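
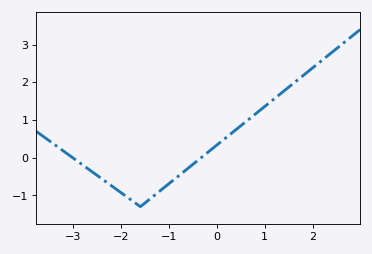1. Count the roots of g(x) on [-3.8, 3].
2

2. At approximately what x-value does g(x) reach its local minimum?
-1.6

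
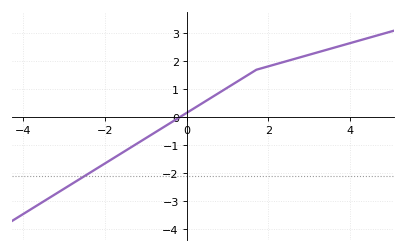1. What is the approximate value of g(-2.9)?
-2.46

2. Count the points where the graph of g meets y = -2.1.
1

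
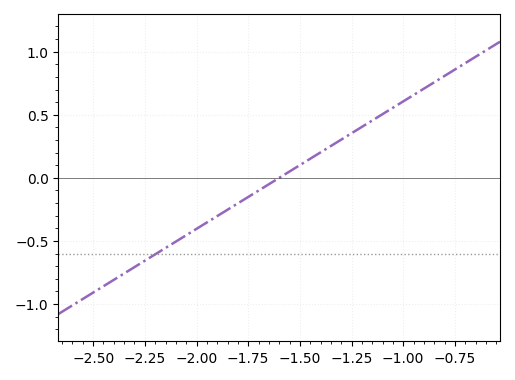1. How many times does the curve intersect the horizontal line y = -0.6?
1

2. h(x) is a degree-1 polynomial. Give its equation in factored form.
y = 1.01(x + 1.6)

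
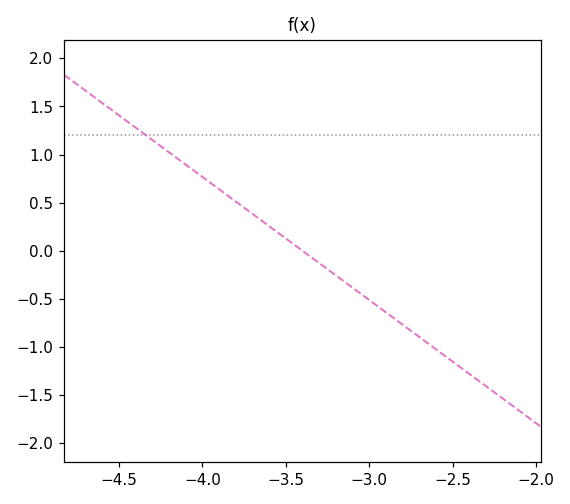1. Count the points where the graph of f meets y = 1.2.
1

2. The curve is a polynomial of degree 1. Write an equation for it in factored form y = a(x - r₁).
y = -1.28(x + 3.4)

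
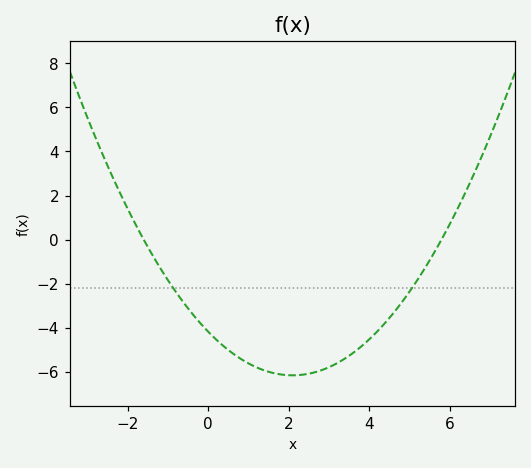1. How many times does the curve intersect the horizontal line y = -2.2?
2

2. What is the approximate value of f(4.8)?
-2.88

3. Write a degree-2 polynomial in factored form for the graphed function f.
y = 0.45(x + 1.6)(x - 5.8)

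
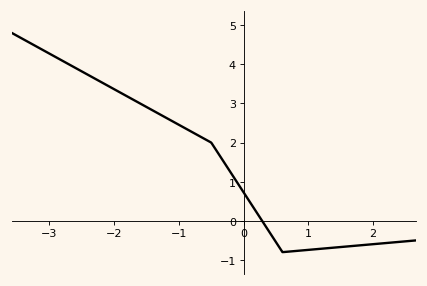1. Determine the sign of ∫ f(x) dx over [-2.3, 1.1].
positive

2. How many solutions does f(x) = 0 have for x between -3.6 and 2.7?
1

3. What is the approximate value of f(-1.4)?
2.82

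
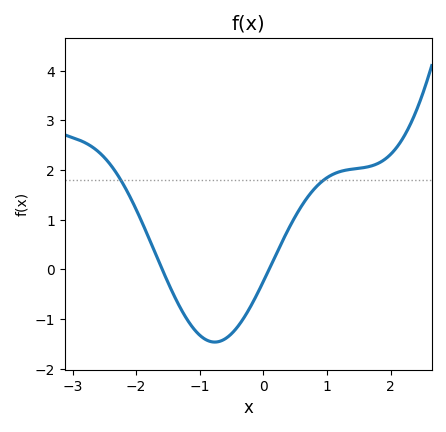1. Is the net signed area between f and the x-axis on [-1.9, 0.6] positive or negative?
negative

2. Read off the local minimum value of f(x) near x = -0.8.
-1.5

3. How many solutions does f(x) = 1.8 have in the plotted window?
2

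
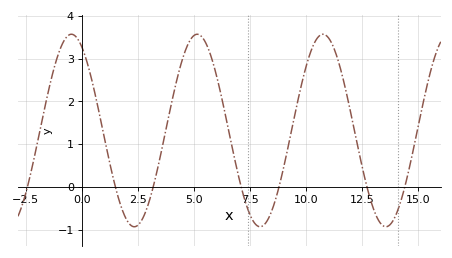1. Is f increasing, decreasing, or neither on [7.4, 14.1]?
neither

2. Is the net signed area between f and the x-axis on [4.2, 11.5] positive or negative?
positive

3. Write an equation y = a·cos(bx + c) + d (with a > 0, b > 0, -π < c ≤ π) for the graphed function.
y = 2.25cos(1.12x + 0.51) + 1.32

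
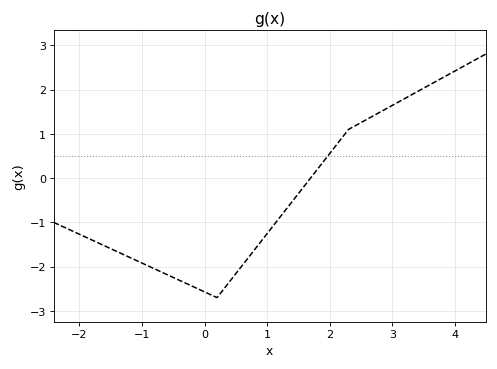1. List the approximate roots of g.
1.69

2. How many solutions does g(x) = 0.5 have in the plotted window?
1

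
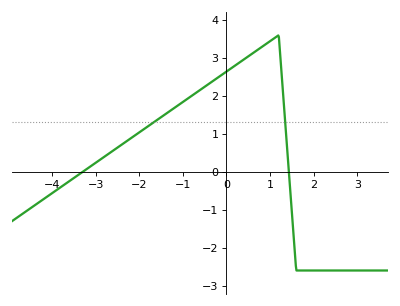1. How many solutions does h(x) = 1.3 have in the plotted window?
2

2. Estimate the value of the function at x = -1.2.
1.7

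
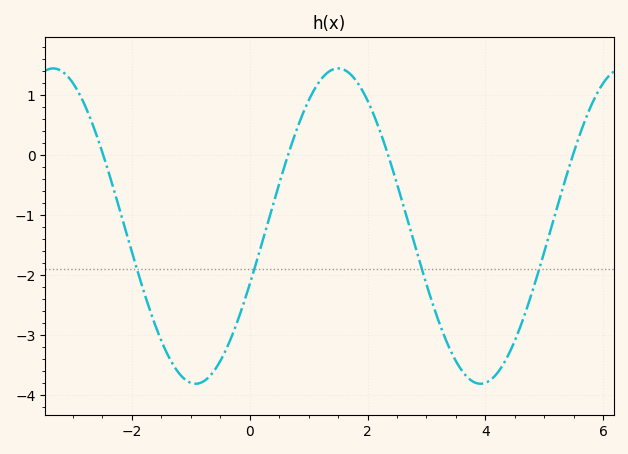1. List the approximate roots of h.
-2.49, 0.653, 2.35, 5.49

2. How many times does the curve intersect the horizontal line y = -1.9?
4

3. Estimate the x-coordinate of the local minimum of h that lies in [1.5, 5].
3.92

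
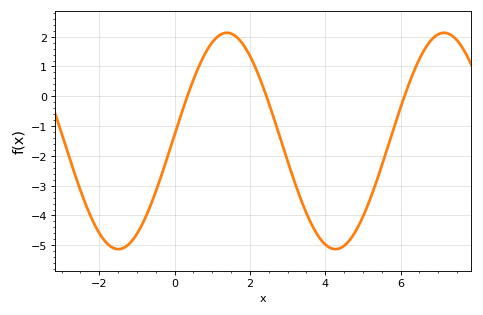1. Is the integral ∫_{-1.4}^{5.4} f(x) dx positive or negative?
negative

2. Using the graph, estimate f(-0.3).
-2.5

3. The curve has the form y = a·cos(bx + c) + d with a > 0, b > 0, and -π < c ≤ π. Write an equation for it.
y = 3.63cos(1.1x - 1.5) - 1.5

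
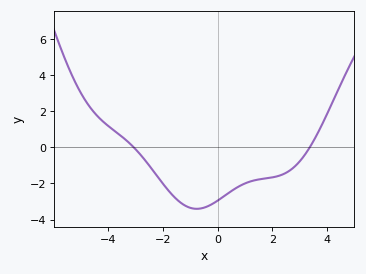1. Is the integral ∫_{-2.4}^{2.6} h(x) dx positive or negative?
negative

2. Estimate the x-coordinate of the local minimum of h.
-0.8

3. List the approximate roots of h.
-3, 3.4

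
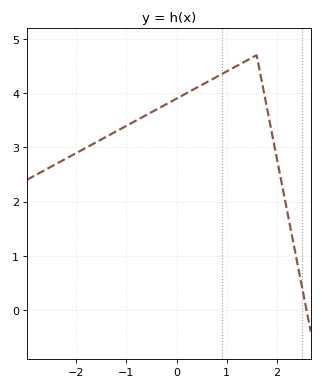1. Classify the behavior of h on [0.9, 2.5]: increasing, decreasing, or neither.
neither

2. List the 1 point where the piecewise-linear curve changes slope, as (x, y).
(1.6, 4.7)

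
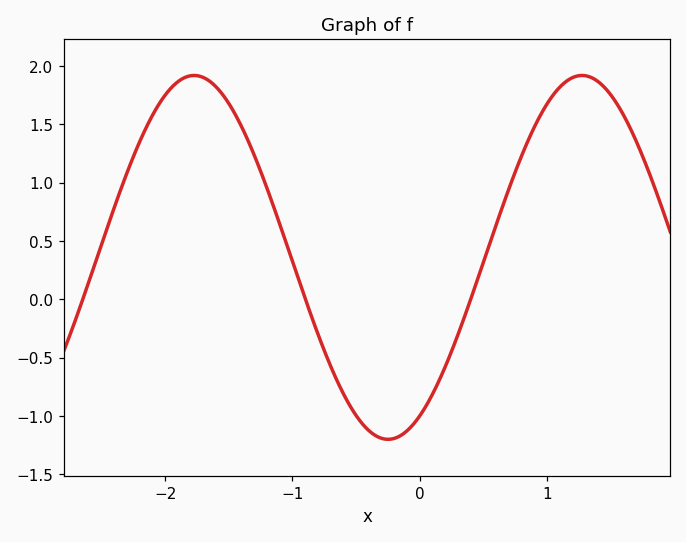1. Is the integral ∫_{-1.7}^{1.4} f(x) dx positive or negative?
positive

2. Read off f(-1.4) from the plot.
1.48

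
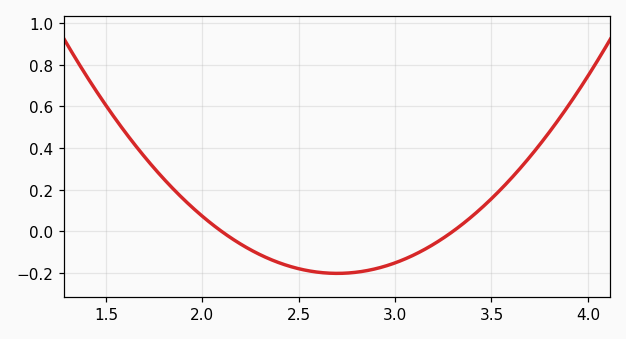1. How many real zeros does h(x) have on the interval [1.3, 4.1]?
2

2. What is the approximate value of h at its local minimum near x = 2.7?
-0.202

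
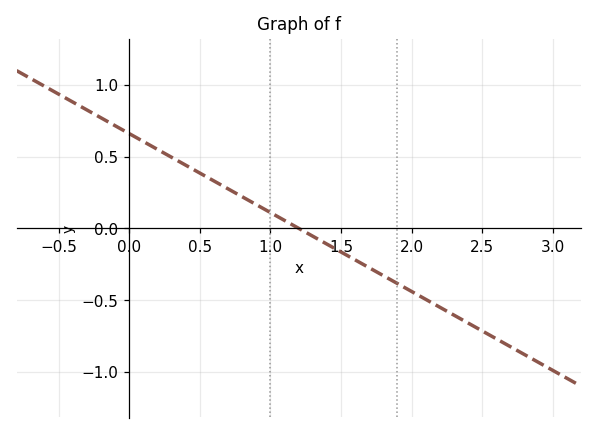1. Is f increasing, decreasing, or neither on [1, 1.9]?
decreasing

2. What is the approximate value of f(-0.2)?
0.75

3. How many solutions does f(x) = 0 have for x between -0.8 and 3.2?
1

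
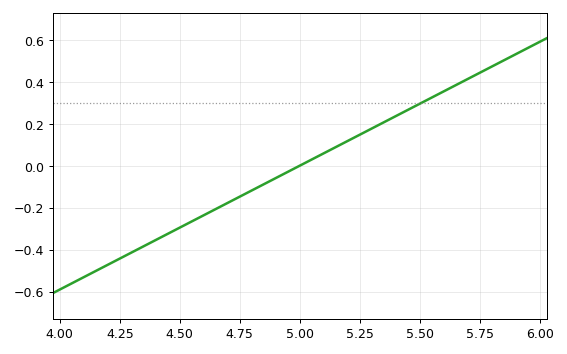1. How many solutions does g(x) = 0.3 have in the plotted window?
1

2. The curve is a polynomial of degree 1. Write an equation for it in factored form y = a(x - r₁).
y = 0.59(x - 5)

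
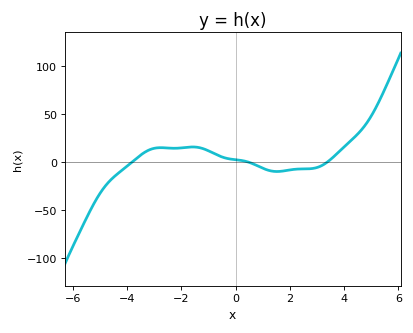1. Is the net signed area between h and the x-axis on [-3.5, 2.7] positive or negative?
positive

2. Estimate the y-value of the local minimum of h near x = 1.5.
-10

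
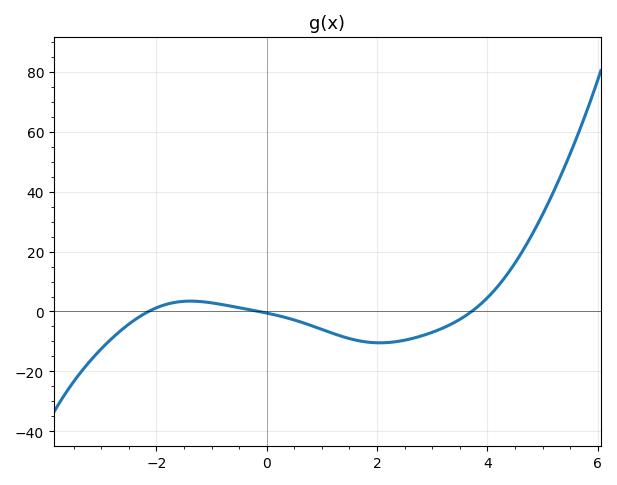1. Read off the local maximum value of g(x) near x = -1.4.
3.46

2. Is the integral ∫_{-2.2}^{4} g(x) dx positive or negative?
negative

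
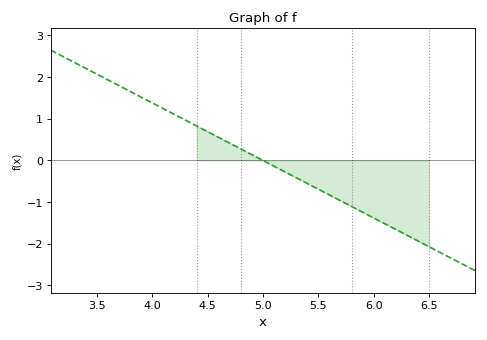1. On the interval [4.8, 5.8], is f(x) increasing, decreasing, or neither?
decreasing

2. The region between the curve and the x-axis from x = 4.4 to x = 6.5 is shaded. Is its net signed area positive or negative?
negative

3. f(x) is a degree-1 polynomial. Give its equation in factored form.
y = -1.38(x - 5)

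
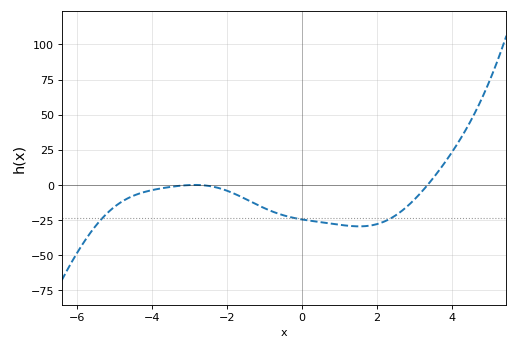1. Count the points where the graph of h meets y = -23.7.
3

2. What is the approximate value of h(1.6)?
-30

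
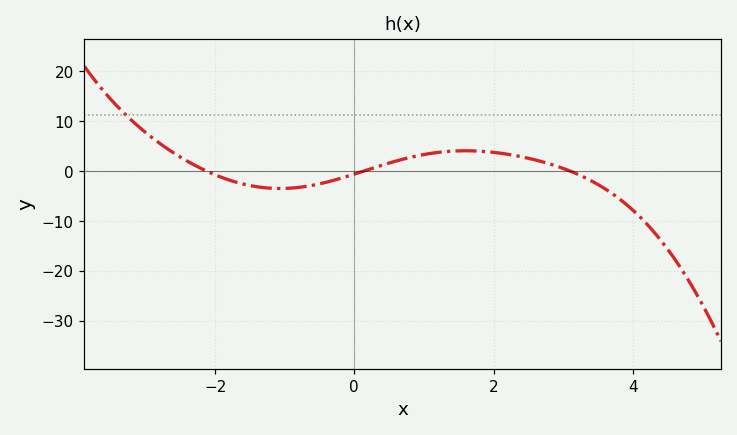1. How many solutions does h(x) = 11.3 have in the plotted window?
1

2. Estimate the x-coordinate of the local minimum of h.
-1.07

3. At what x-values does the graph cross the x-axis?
-2.12, 0.138, 3.1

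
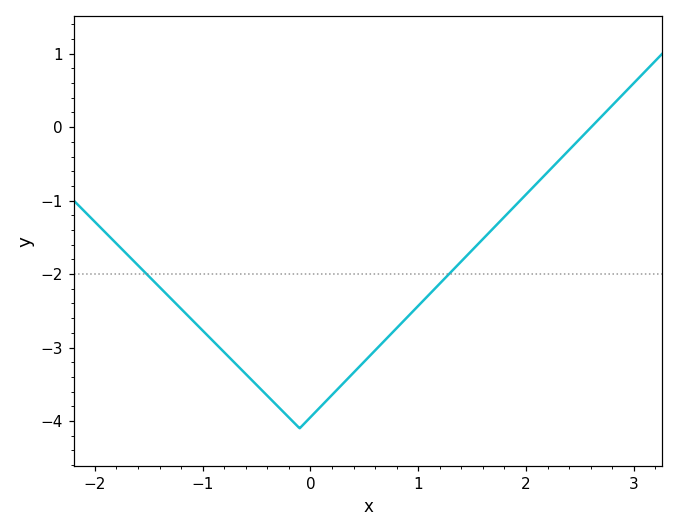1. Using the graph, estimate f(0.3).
-3.5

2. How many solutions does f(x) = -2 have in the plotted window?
2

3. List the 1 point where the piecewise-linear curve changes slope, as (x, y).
(-0.1, -4.1)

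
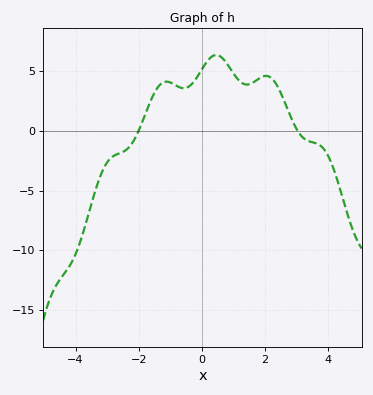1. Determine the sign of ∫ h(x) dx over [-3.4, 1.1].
positive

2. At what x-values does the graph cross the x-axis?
-2, 3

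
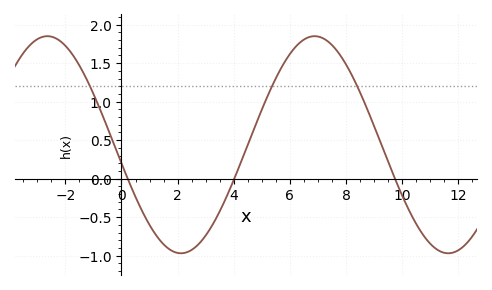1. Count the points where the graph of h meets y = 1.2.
3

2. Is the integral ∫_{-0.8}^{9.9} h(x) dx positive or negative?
positive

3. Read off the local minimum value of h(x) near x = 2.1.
-0.97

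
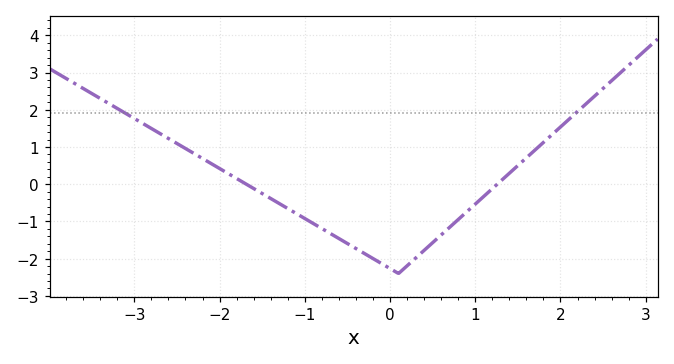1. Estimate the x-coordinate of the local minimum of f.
0.1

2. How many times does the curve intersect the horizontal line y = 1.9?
2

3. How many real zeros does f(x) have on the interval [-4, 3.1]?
2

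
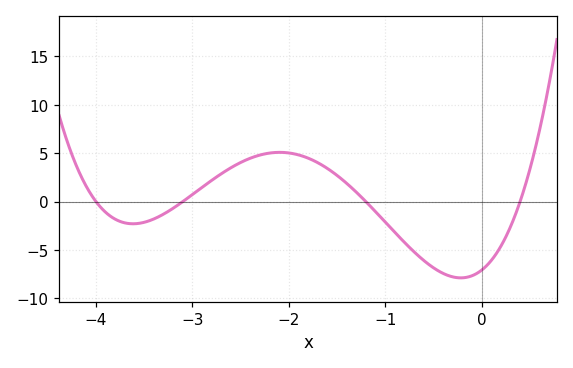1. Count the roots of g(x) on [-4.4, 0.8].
4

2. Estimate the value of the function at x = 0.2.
-4.62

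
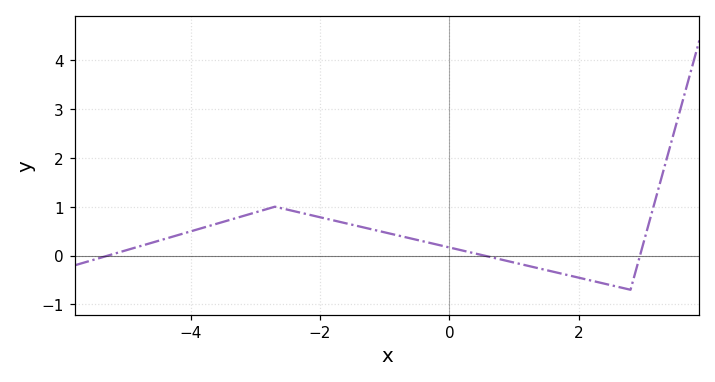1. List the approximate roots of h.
-5.28, 0.535, 2.95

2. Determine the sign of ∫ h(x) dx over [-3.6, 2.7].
positive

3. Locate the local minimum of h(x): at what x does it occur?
2.8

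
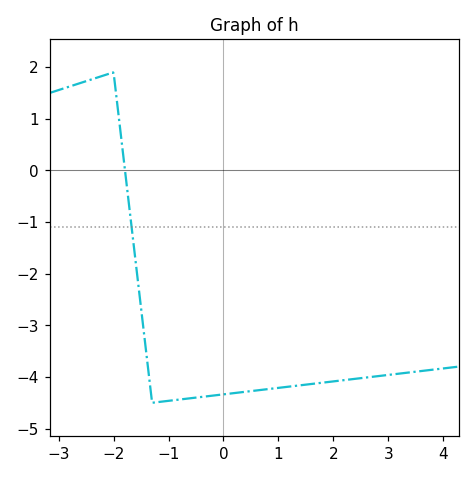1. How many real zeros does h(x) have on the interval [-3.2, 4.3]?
1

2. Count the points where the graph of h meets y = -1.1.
1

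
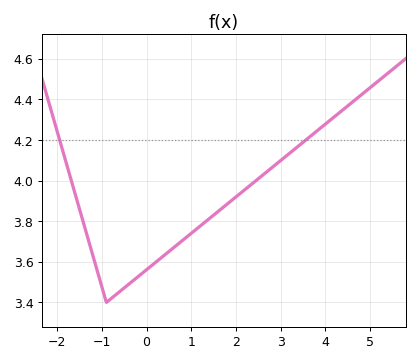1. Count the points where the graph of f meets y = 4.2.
2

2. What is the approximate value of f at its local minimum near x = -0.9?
3.4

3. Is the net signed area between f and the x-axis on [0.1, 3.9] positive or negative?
positive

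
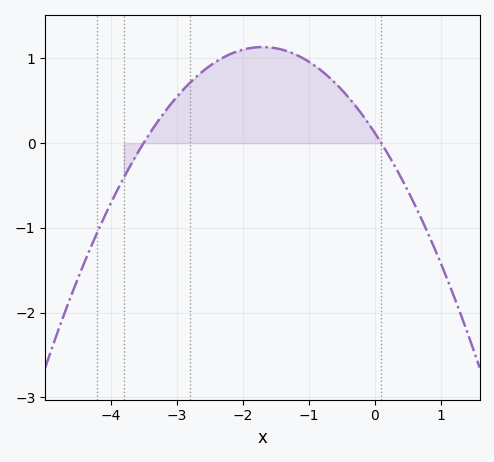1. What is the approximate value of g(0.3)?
-0.266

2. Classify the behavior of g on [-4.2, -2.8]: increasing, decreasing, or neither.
increasing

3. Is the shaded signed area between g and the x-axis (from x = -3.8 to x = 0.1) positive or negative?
positive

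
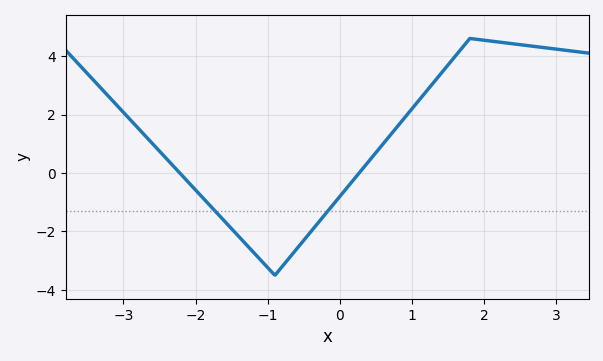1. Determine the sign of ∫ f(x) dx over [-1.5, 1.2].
negative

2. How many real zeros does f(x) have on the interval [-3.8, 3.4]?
2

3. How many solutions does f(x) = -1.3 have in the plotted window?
2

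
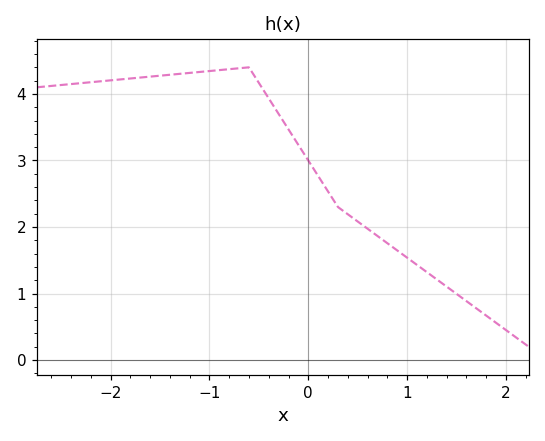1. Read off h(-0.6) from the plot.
4.4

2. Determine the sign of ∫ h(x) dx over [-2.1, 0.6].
positive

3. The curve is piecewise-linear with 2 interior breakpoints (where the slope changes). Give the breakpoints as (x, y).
(-0.6, 4.4); (0.3, 2.3)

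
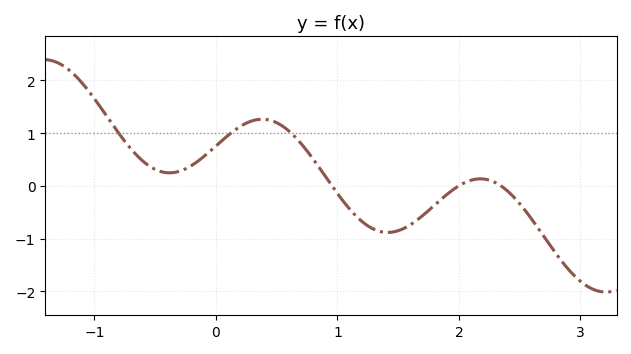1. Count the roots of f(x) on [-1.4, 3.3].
3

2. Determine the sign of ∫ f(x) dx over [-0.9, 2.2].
positive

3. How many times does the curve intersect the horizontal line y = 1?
3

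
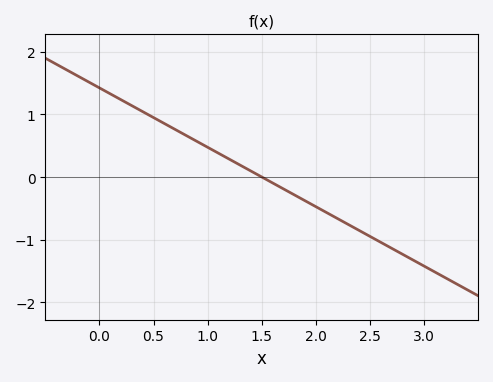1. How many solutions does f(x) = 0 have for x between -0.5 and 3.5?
1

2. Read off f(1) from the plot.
0.5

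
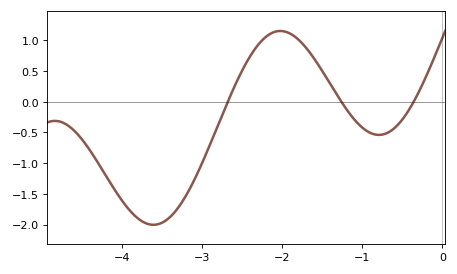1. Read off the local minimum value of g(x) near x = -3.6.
-2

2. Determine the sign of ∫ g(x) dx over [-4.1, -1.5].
negative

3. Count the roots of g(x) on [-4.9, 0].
3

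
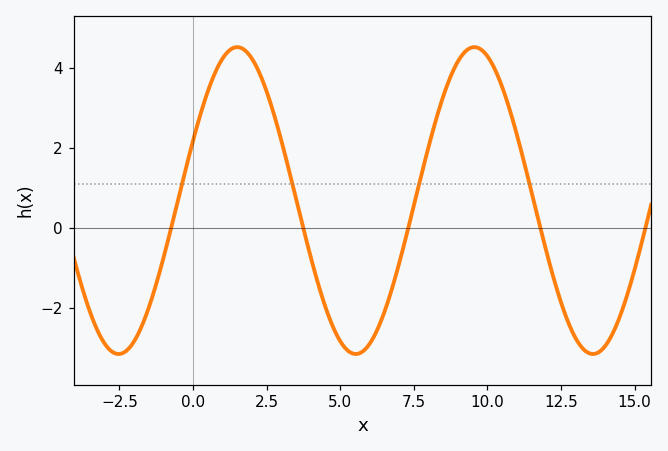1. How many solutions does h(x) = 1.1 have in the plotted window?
4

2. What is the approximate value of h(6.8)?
-1.4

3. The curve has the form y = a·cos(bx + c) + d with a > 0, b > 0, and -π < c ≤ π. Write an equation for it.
y = 3.83cos(0.78x - 1.2) + 0.68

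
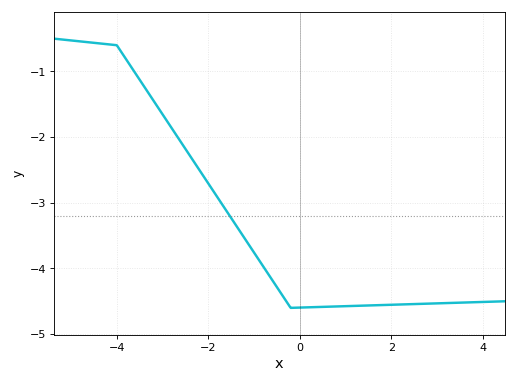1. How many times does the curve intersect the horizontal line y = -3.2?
1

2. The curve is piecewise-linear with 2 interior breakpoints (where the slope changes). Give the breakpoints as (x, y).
(-4, -0.6); (-0.2, -4.6)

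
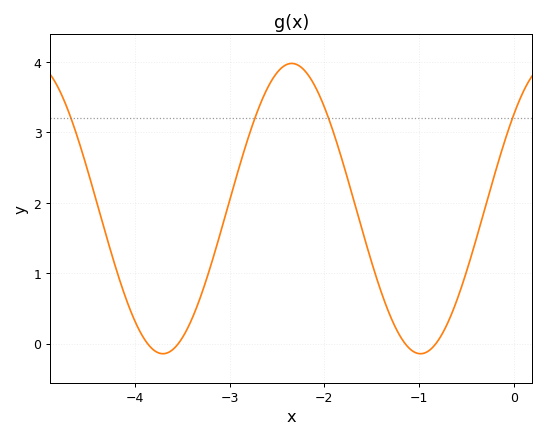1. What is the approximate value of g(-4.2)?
1.1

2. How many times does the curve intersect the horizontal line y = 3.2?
4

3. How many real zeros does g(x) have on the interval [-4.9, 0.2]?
4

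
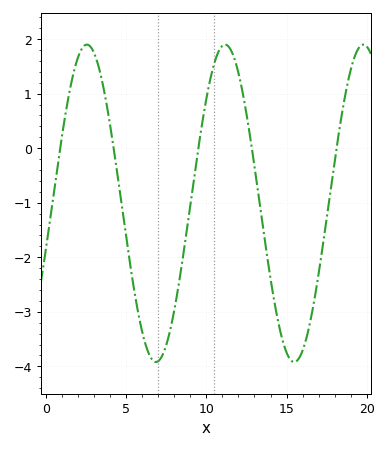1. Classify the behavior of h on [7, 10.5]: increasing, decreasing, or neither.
increasing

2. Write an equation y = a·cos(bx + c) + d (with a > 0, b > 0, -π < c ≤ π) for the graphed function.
y = 2.91cos(0.73x - 1.87) - 1.01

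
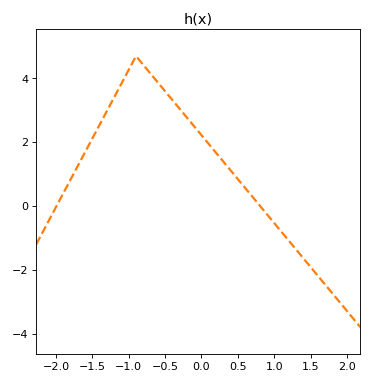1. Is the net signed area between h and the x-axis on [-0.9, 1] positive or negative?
positive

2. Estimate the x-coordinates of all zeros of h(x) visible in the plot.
-2, 0.8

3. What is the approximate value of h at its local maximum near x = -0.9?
4.6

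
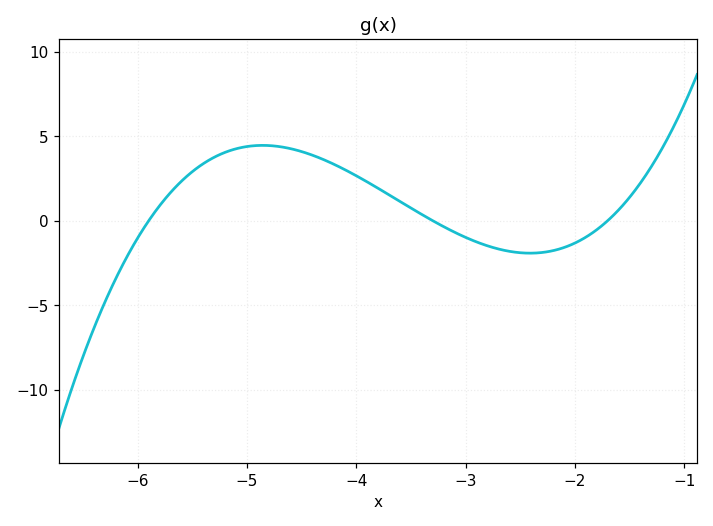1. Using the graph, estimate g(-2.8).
-1.5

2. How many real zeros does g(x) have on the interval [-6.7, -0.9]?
3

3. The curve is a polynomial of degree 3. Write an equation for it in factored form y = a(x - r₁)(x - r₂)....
y = 0.87(x + 5.9)(x + 3.3)(x + 1.7)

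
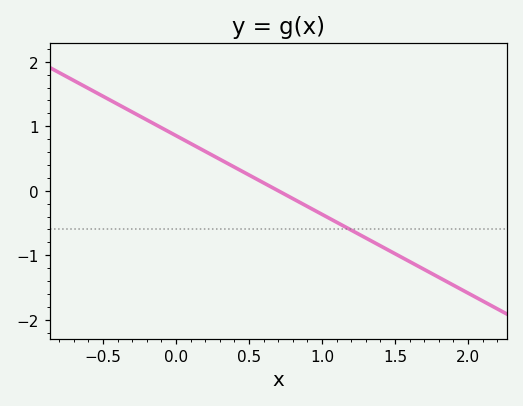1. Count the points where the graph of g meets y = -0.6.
1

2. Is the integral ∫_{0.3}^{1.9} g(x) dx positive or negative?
negative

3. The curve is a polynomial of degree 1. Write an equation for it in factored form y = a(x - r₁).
y = -1.22(x - 0.7)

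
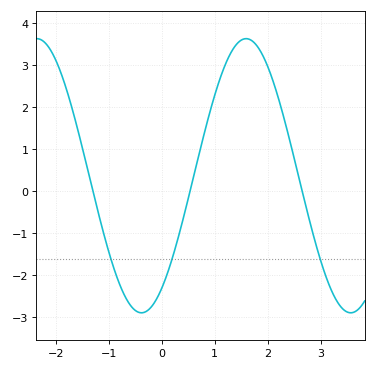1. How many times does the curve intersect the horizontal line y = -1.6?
3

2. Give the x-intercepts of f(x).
-1.3, 0.532, 2.65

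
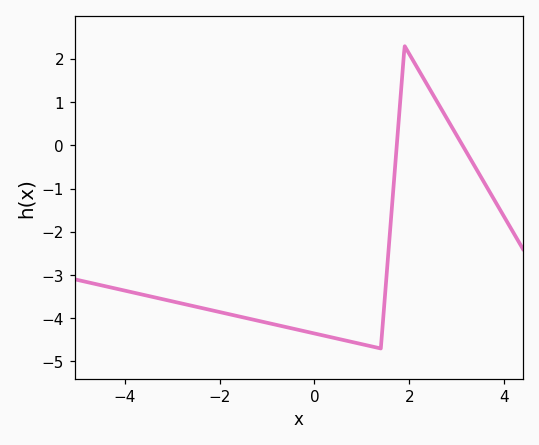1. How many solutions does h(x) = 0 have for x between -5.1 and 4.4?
2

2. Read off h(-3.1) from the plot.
-3.58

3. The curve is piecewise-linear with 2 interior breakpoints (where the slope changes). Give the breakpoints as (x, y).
(1.4, -4.7); (1.9, 2.3)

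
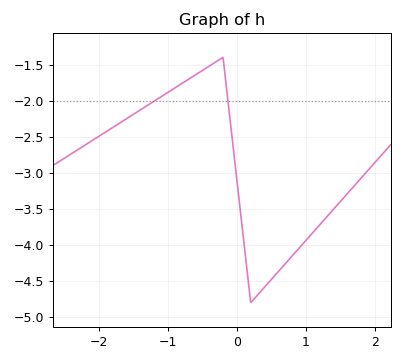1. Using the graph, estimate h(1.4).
-3.5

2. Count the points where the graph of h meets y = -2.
2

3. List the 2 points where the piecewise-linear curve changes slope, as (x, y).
(-0.2, -1.4); (0.2, -4.8)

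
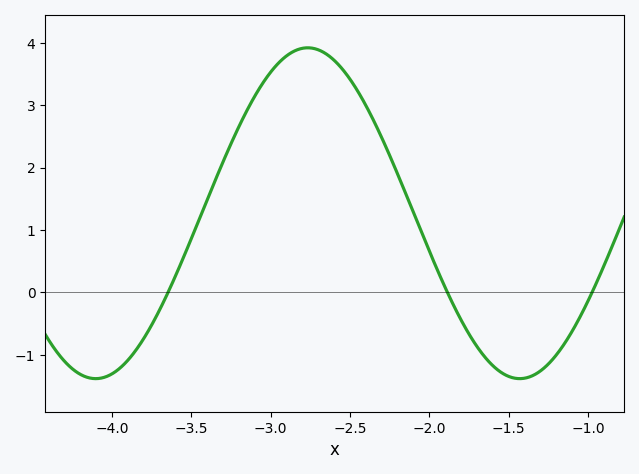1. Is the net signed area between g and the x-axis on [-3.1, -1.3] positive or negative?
positive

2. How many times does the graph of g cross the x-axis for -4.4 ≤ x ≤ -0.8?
3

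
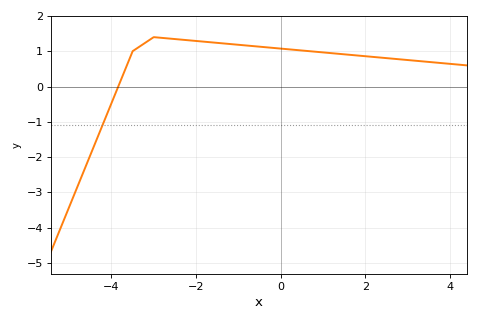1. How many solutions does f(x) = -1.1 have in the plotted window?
1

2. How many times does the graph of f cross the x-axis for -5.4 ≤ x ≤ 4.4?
1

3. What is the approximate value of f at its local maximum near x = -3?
1.4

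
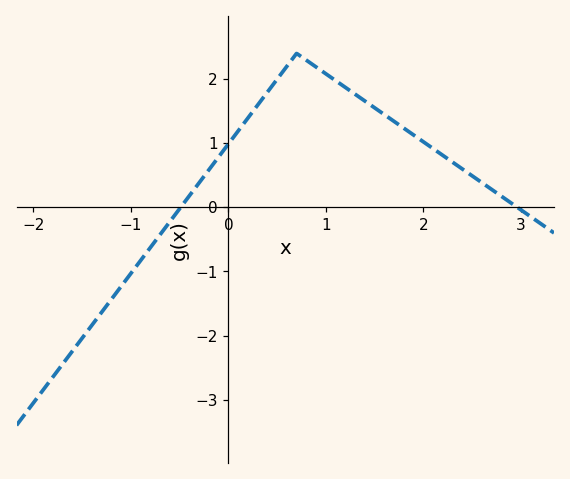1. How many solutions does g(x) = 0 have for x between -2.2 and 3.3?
2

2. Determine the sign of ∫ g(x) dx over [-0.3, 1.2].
positive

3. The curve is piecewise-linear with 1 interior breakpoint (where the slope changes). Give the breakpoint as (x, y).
(0.7, 2.4)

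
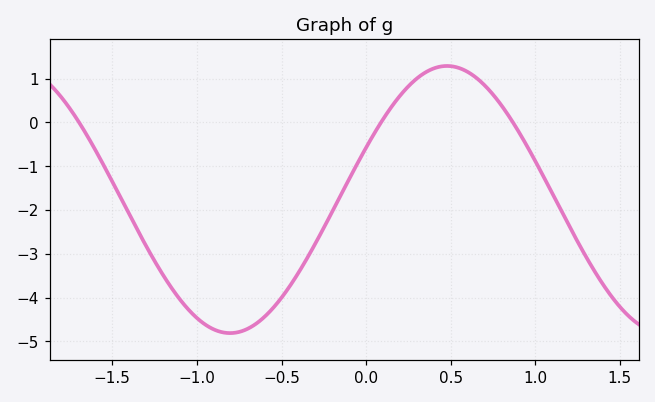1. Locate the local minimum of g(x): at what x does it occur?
-0.803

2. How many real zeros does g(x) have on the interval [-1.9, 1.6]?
3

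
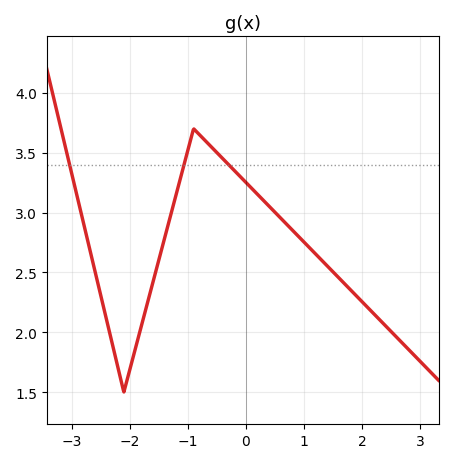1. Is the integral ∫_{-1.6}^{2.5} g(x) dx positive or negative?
positive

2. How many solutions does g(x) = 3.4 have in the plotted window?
3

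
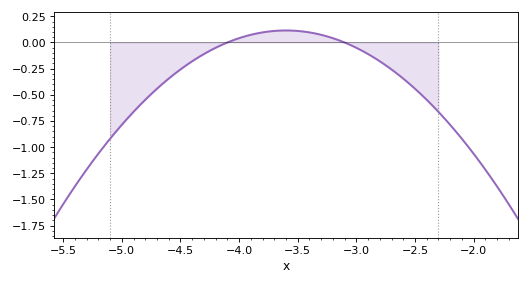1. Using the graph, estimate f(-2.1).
-0.9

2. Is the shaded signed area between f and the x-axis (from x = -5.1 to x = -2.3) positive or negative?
negative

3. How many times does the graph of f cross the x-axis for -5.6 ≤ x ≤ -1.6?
2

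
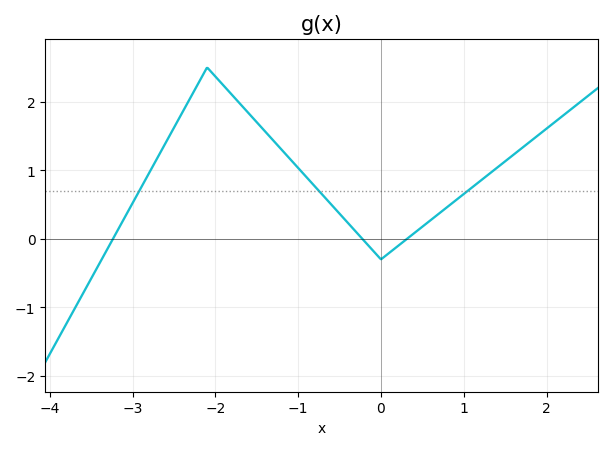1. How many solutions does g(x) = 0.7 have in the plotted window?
3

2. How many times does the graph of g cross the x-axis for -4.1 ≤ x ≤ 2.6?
3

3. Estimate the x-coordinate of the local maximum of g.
-2.1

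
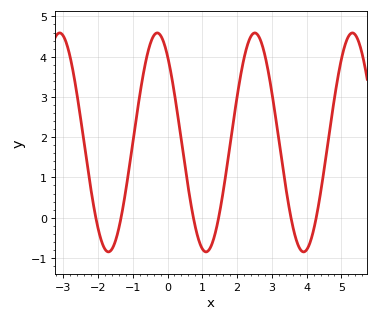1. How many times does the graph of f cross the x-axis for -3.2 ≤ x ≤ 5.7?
6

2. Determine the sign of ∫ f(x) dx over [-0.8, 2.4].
positive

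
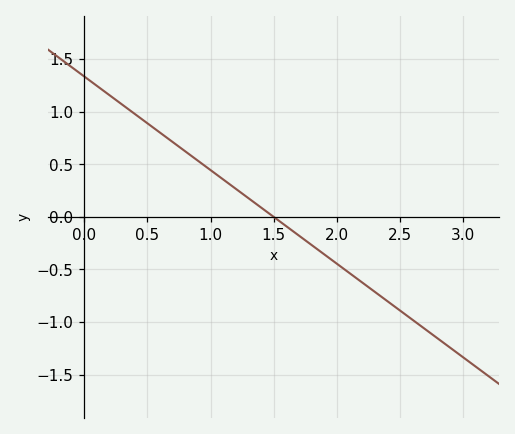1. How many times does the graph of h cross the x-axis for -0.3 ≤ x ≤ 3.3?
1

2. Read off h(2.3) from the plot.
-0.7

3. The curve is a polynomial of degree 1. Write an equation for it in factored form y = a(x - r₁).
y = -0.89(x - 1.5)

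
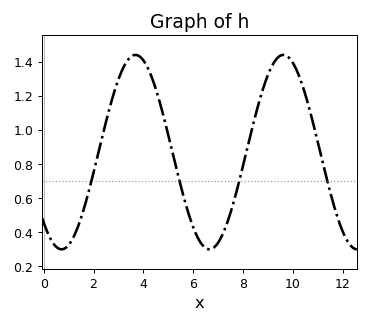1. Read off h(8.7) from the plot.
1.2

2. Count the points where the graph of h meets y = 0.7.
4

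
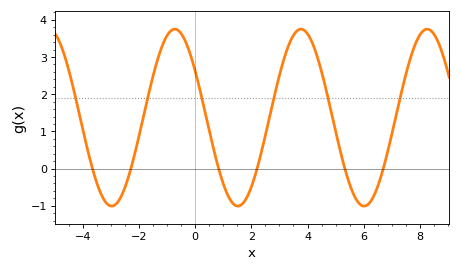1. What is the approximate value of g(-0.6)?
3.72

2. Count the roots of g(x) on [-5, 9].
6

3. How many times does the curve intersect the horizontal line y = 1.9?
6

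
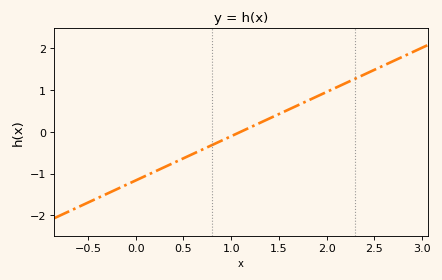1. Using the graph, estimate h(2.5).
1.5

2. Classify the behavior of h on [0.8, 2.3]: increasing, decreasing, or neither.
increasing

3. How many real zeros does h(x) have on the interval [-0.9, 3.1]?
1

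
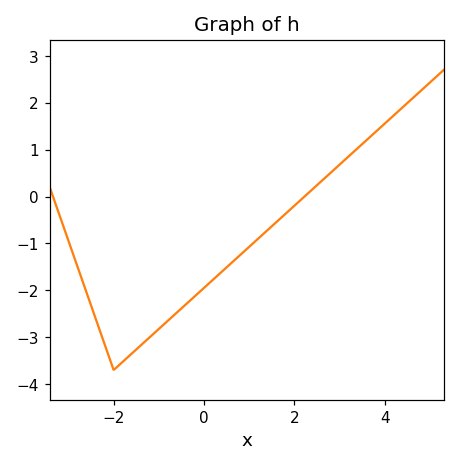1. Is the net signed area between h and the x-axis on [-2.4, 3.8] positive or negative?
negative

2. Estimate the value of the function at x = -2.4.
-2.6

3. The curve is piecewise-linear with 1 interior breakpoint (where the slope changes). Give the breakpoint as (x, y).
(-2, -3.7)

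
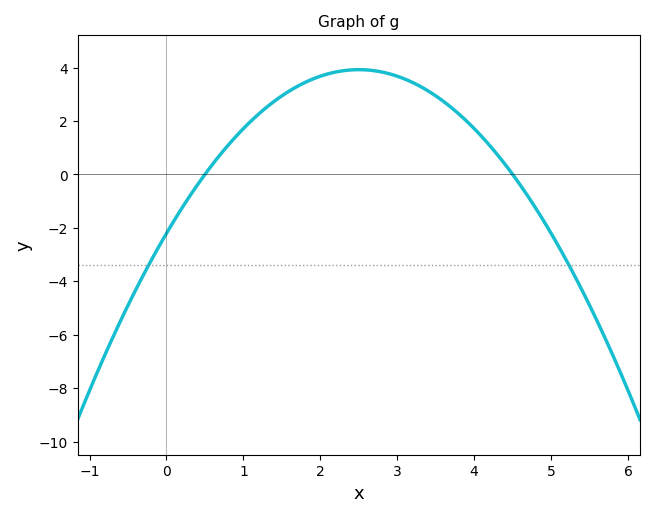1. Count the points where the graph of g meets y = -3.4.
2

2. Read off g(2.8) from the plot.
3.8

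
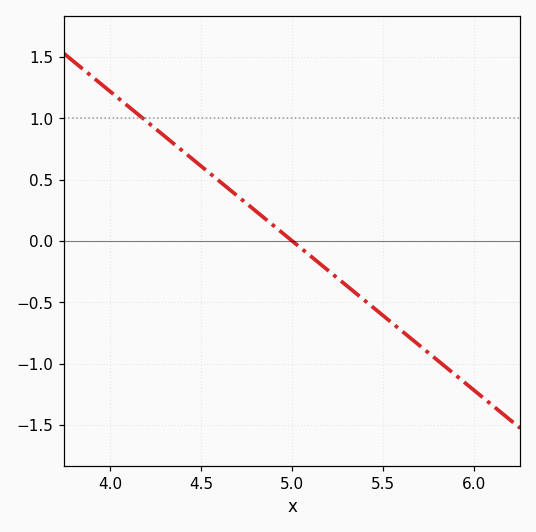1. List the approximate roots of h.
5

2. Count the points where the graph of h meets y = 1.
1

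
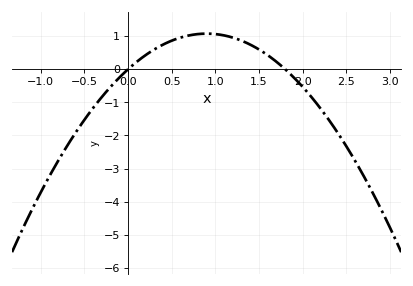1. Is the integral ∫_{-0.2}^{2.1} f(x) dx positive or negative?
positive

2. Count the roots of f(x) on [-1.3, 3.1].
2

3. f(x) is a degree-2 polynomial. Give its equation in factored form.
y = -1.33(x - 0)(x - 1.8)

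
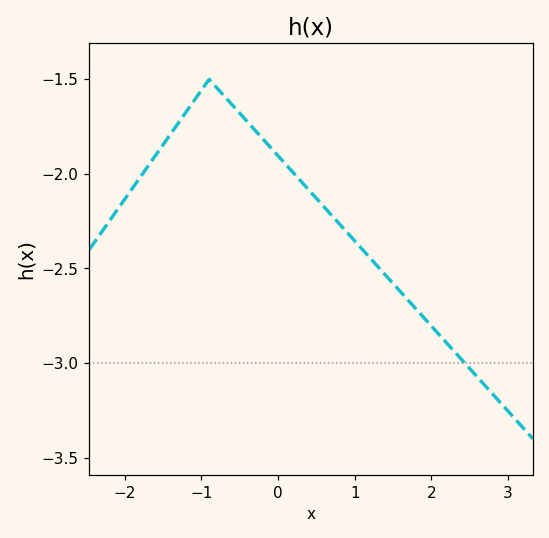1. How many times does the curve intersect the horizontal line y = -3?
1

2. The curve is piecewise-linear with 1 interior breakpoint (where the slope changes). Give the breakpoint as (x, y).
(-0.9, -1.5)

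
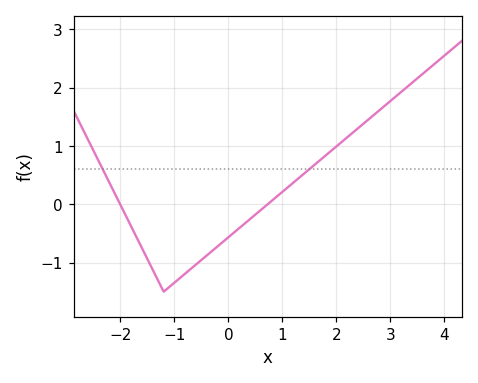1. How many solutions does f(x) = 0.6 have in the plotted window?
2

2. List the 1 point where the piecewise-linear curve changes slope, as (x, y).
(-1.2, -1.5)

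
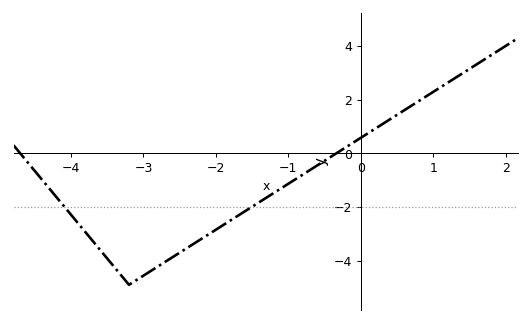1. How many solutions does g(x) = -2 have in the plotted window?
2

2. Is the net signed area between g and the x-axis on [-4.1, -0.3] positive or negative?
negative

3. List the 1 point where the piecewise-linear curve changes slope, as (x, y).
(-3.2, -4.9)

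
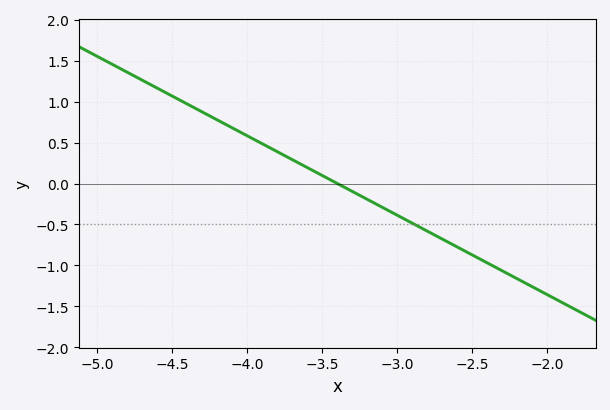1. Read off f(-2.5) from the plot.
-0.85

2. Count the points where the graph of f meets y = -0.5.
1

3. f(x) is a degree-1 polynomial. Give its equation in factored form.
y = -0.97(x + 3.4)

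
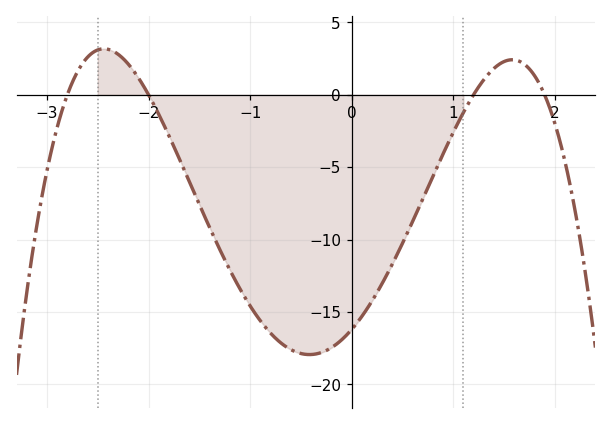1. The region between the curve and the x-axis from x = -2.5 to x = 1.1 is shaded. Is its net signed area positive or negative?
negative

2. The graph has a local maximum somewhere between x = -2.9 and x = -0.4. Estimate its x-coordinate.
-2.4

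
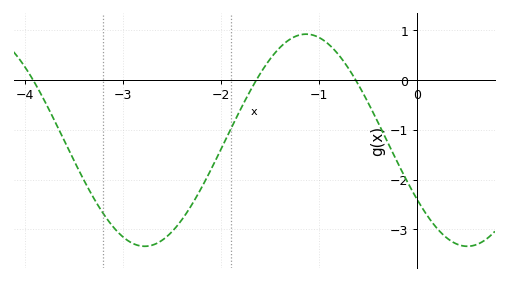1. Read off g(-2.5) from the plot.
-3.05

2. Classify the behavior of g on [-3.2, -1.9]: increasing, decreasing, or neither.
neither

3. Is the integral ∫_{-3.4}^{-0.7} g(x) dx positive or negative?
negative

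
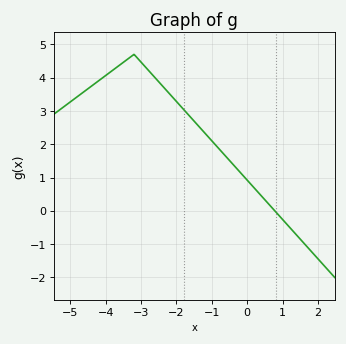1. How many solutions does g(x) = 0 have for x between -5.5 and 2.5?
1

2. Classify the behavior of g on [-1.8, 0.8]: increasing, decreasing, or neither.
decreasing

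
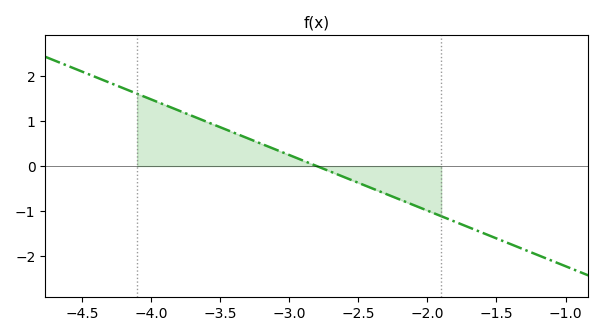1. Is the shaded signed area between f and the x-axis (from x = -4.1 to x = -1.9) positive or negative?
positive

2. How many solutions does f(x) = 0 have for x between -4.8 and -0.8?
1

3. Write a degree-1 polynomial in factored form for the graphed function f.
y = -1.24(x + 2.8)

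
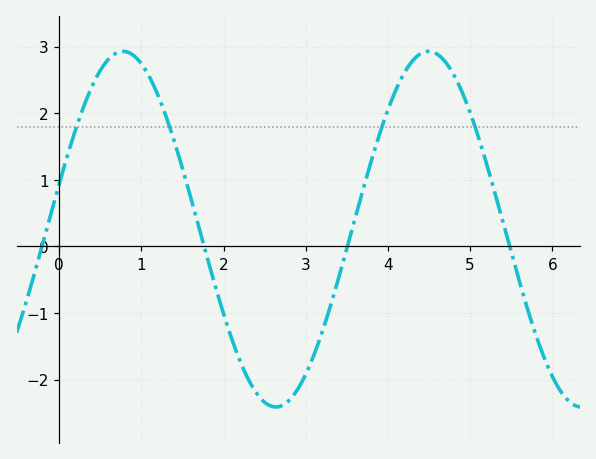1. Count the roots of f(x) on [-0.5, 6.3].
4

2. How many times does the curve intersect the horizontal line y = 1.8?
4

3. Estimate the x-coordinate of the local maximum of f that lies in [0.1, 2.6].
0.776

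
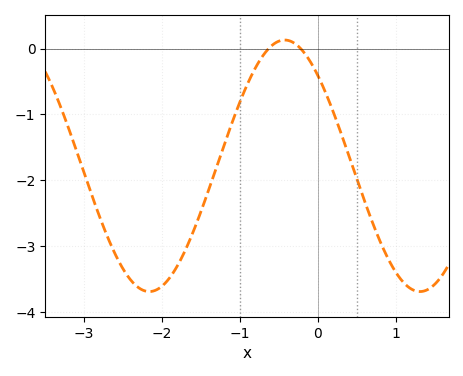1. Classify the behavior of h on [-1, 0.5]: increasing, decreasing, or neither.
neither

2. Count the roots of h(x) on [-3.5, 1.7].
2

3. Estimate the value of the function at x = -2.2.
-3.69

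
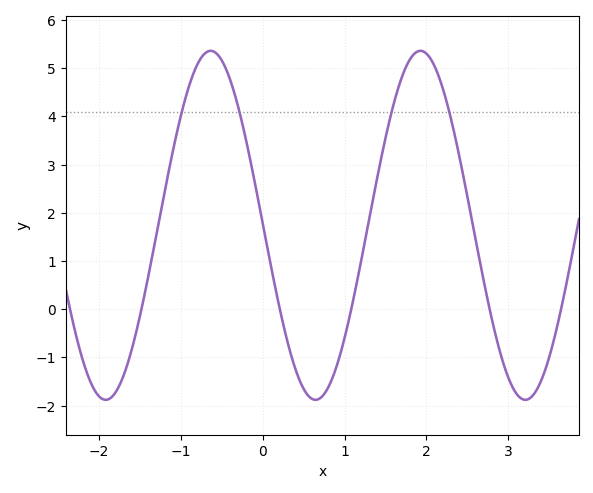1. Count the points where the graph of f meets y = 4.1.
4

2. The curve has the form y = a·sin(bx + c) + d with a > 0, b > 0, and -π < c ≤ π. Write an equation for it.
y = 3.62sin(2.5x + 3.1) + 1.74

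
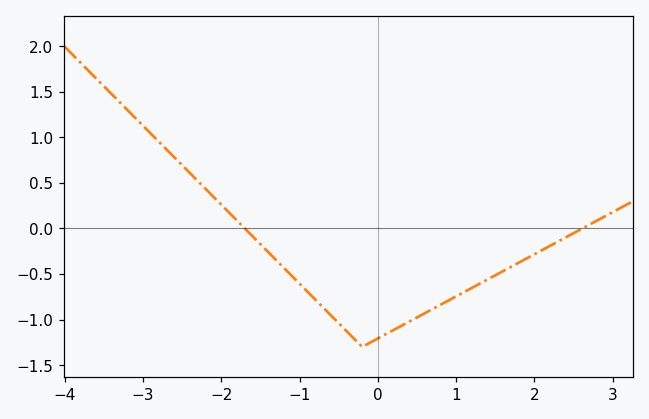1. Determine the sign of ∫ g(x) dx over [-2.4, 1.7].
negative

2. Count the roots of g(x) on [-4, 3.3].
2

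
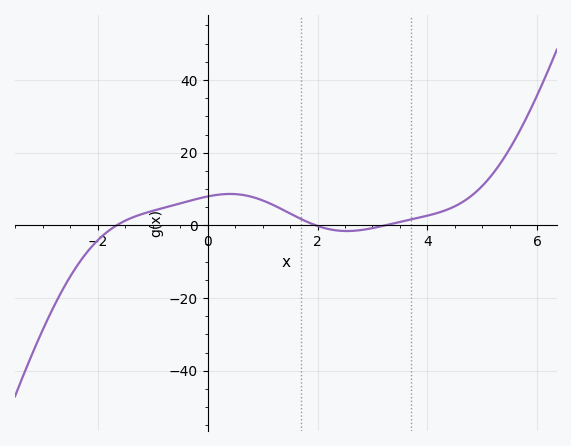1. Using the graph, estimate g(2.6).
-2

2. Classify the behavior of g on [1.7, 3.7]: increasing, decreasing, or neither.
neither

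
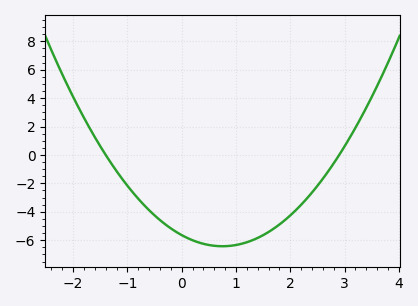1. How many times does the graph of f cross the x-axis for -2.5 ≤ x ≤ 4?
2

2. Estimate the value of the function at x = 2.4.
-2.64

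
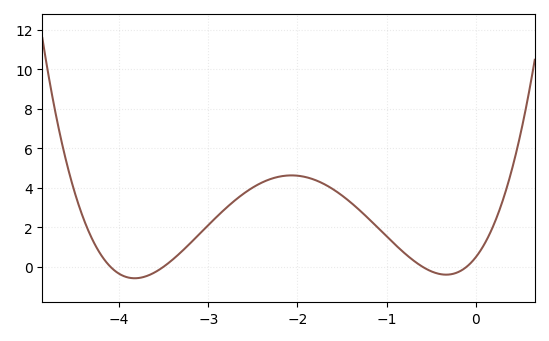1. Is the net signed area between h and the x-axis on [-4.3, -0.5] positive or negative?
positive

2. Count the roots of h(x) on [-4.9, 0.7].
4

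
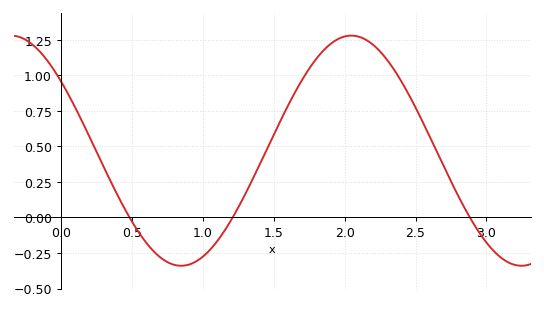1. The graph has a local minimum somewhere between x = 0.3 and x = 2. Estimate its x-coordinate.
0.85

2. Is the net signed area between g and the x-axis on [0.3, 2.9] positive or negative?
positive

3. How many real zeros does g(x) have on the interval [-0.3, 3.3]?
3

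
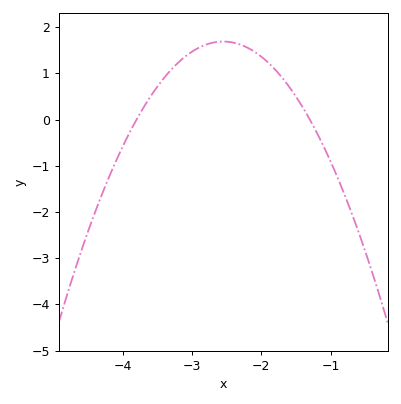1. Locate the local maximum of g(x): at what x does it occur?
-2.55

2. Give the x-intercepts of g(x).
-3.8, -1.3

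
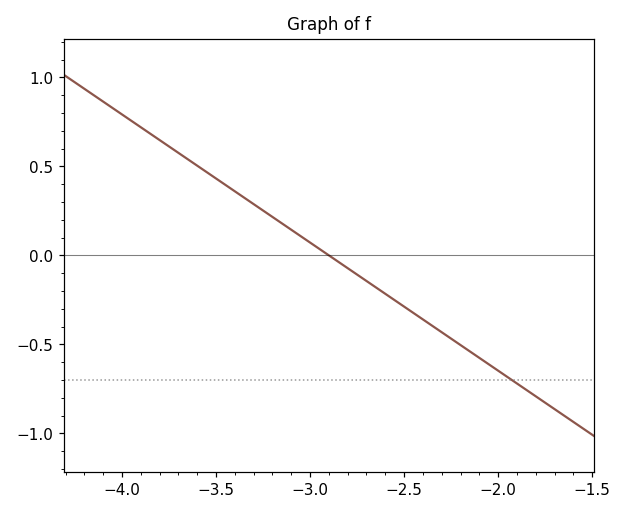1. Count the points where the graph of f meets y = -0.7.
1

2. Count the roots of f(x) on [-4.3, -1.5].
1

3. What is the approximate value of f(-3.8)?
0.648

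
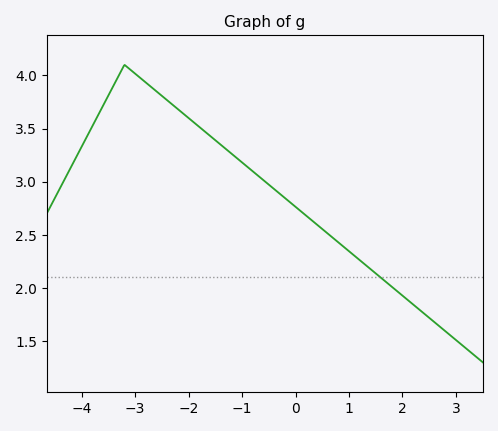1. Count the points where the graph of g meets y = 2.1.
1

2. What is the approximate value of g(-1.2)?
3.27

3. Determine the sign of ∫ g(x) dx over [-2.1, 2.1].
positive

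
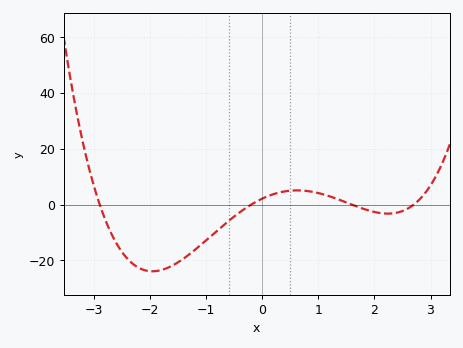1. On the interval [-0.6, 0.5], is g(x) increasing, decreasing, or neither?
increasing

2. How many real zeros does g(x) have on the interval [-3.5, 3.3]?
4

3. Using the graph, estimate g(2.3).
-3.17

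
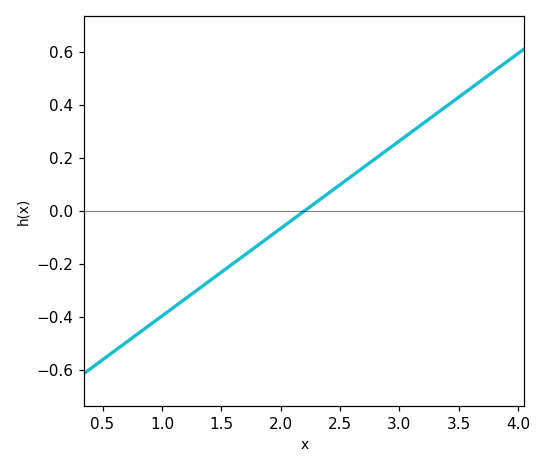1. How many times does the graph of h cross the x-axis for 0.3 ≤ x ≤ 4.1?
1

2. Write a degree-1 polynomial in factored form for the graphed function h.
y = 0.33(x - 2.2)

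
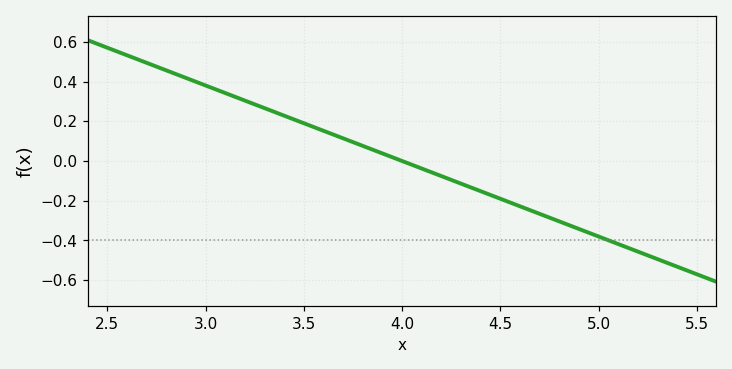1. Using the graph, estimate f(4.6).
-0.22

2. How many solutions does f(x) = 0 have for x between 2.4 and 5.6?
1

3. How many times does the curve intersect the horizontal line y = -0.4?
1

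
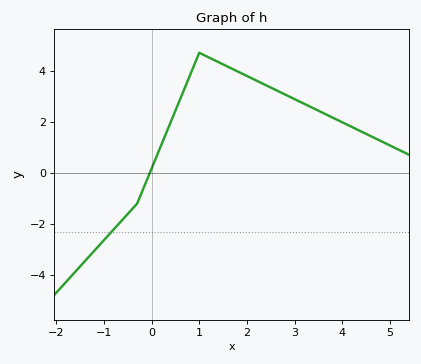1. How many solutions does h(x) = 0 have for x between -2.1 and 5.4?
1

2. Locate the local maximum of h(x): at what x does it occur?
1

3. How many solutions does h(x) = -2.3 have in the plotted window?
1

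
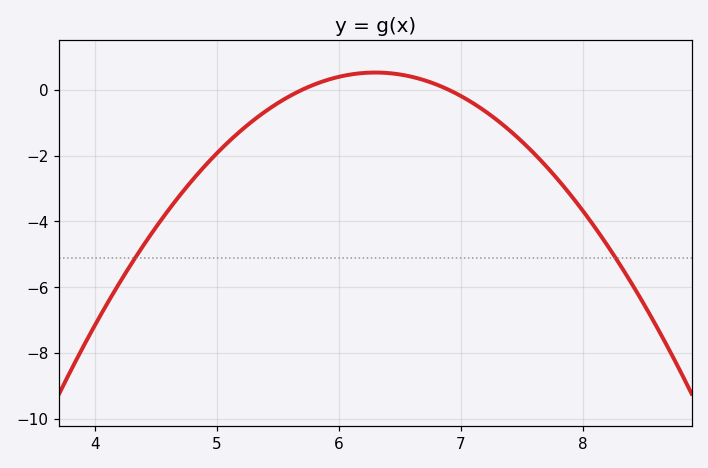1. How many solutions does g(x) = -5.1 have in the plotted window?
2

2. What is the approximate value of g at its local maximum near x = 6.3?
0.522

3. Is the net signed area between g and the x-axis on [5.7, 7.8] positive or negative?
negative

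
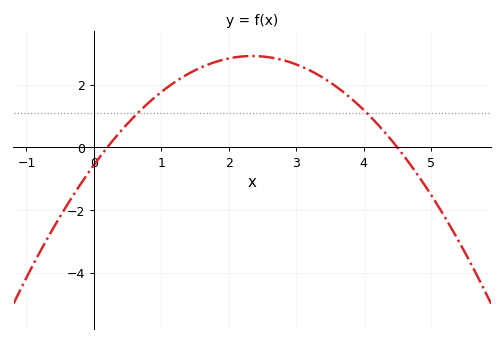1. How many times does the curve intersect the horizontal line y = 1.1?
2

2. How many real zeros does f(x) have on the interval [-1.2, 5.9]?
2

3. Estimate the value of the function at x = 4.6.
-0.277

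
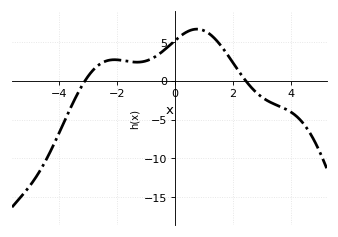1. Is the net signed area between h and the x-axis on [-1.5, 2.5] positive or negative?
positive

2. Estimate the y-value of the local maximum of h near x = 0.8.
6.5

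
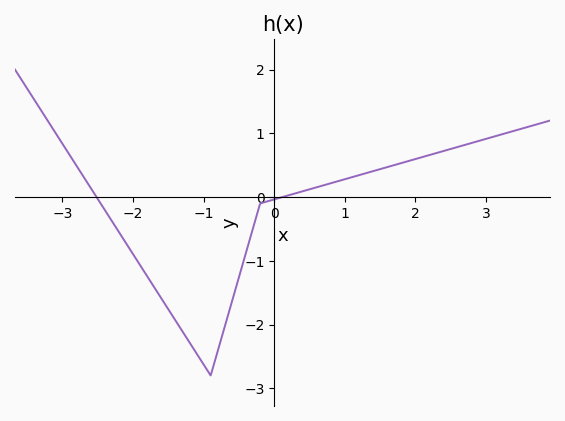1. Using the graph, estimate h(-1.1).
-2.45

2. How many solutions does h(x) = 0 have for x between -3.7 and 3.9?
2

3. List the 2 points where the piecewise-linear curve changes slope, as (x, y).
(-0.9, -2.8); (-0.2, -0.1)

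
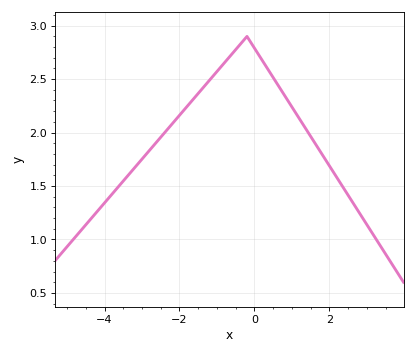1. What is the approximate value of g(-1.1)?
2.53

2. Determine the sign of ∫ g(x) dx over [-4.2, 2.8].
positive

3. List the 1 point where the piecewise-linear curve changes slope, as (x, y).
(-0.2, 2.9)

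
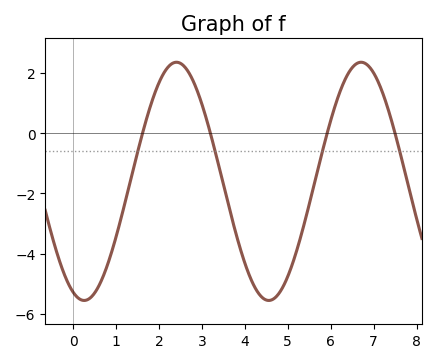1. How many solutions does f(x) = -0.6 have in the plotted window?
4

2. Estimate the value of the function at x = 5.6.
-1.8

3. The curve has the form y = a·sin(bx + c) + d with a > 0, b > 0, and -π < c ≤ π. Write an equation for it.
y = 3.95sin(1.5x - 1.9) - 1.6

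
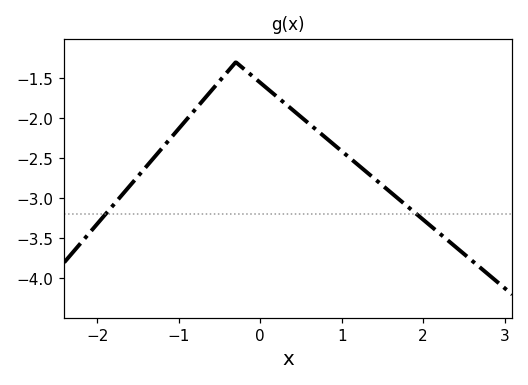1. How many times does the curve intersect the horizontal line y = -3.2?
2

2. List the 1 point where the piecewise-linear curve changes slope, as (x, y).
(-0.3, -1.3)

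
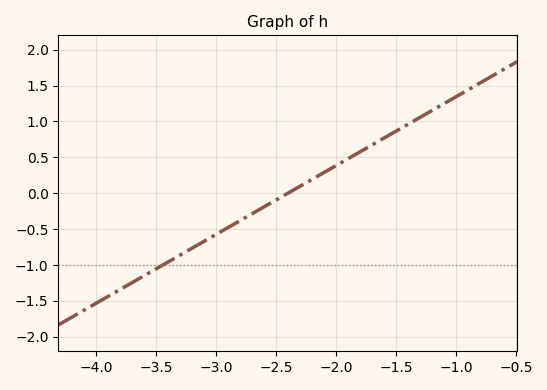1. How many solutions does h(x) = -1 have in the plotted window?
1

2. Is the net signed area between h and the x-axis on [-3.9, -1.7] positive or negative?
negative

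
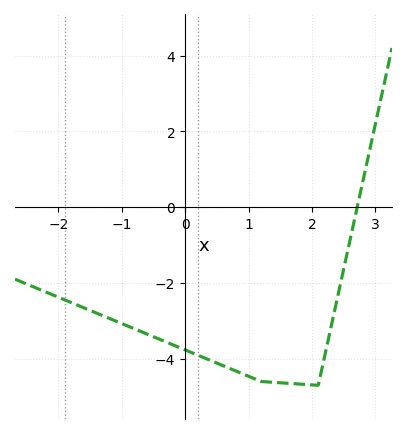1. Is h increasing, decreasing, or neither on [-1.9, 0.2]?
decreasing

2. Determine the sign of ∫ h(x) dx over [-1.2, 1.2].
negative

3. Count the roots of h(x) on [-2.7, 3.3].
1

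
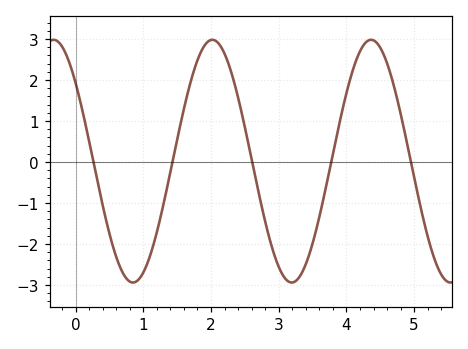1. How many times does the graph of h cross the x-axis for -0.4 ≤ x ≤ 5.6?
5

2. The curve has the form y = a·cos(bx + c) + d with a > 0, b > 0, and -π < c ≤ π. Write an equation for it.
y = 2.96cos(2.7x + 0.87) + 0.02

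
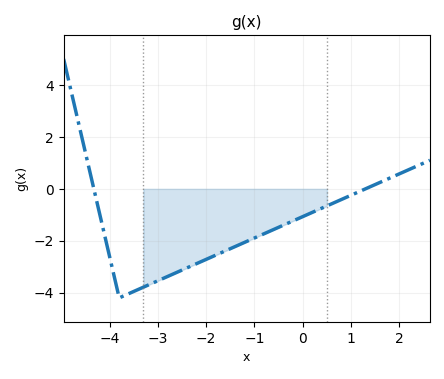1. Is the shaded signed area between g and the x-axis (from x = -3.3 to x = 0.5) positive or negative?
negative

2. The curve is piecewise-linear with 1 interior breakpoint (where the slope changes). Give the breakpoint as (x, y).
(-3.8, -4.2)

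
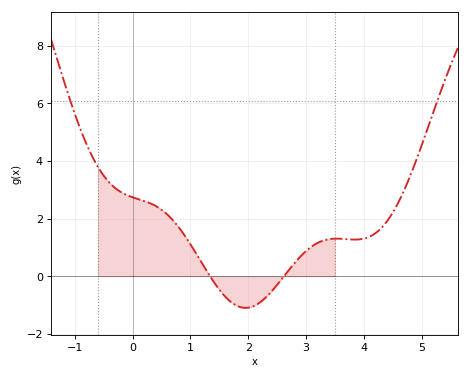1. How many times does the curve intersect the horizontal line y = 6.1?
2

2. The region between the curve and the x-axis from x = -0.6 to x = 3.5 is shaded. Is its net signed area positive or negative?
positive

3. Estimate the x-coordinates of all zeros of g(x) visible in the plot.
1.3, 2.6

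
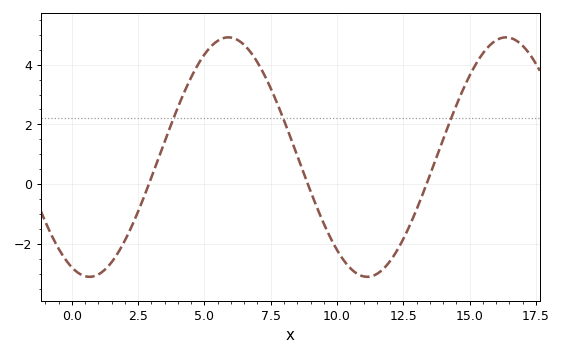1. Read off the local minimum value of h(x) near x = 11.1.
-3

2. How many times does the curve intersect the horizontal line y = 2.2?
3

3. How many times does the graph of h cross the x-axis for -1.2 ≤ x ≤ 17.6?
3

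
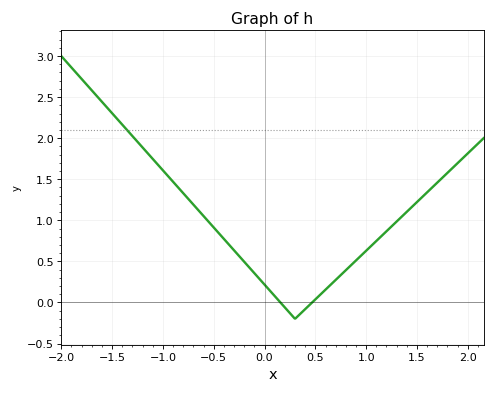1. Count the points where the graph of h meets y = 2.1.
1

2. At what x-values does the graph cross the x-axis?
0.2, 0.5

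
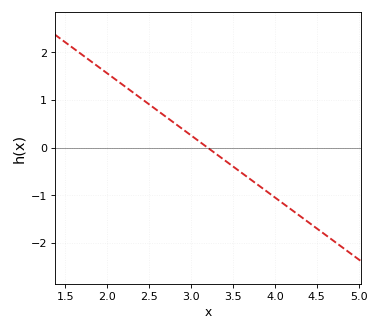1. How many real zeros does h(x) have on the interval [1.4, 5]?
1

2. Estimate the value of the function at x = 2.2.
1.3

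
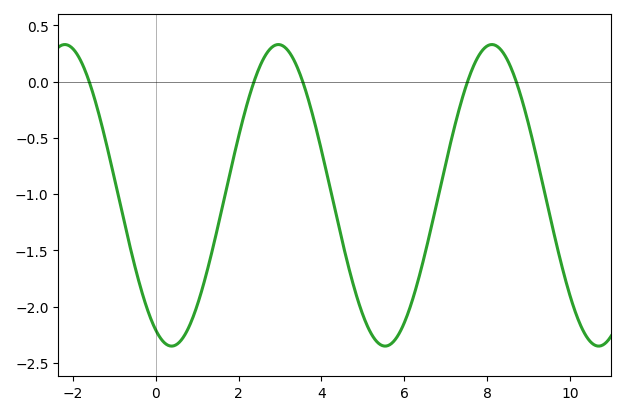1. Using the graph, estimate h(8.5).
0.2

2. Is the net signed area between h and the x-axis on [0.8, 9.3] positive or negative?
negative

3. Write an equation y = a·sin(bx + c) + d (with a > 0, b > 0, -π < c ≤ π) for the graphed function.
y = 1.34sin(1.2x - 2) - 1.01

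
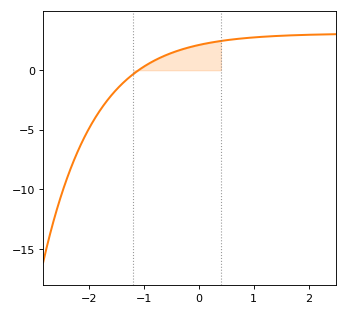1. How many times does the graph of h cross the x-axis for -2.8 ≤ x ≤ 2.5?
1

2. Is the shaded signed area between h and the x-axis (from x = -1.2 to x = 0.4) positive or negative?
positive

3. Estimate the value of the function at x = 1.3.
2.85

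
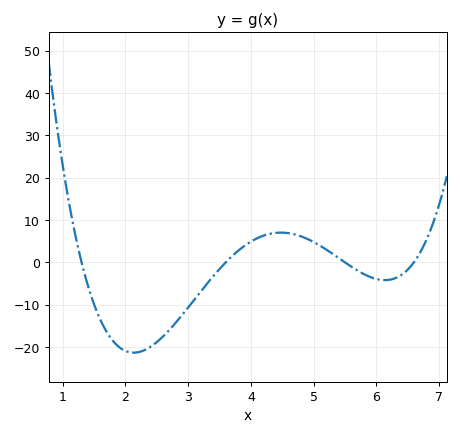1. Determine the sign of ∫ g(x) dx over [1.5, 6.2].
negative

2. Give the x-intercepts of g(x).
1.3, 3.6, 5.5, 6.6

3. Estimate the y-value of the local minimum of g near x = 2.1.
-21.3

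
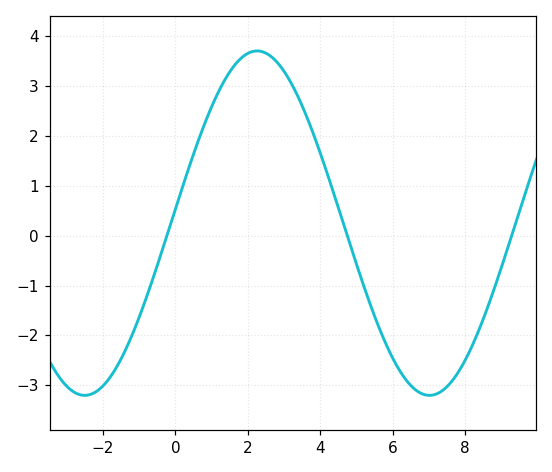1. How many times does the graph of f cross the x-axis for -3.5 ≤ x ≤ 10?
3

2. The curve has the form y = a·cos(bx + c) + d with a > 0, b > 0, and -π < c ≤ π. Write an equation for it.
y = 3.45cos(0.66x - 1.49) + 0.25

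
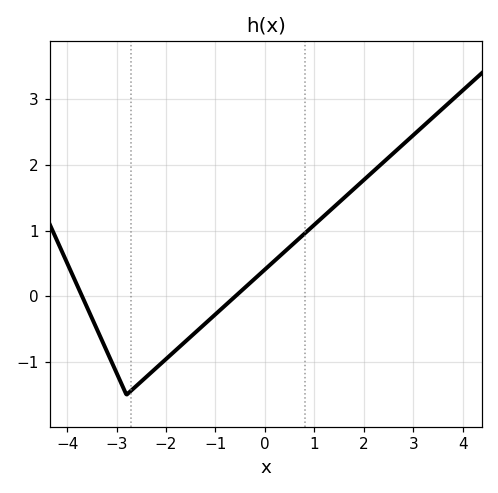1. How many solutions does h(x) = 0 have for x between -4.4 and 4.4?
2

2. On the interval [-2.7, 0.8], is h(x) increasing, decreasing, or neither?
increasing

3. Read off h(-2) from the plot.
-1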